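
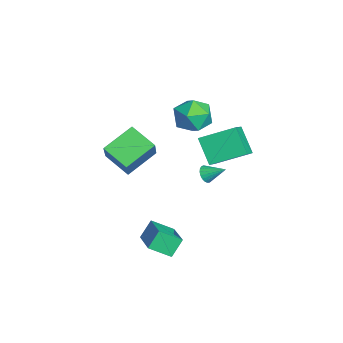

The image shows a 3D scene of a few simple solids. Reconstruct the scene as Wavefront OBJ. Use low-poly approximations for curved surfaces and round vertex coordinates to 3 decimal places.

v -4.162 1.186 -3.802
v -3.662 1.209 -4.185
v -3.658 2.274 -3.078
v -3.831 1.369 -4.306
v -4.057 1.496 -4.34
v -4.302 1.57 -4.281
v -4.522 1.578 -4.14
v -4.68 1.518 -3.939
v -4.748 1.401 -3.716
v -4.715 1.246 -3.506
v -4.587 1.082 -3.349
v -4.385 0.935 -3.269
v -4.144 0.832 -3.282
v -3.907 0.79 -3.384
v -3.714 0.817 -3.559
v -3.598 0.907 -3.776
v -3.58 1.046 -3.997
v -0.611 0.934 4.002
v -0.204 0.328 2.973
v -2.376 -0.088 3.907
v -1.969 -0.694 2.878
v -1.442 -0.931 3.999
v -0.351 -0.3 4.058
v -2.229 0.54 2.822
v -1.138 1.171 2.881
v -1.204 0.084 2.244
v -0.718 -0.825 2.971
v -1.862 1.065 3.909
v -1.376 0.156 4.636
v 2.016 -3.67 1.26
v 0.899 -4.81 2.025
v 1.029 -2.079 2.19
v -0.088 -3.219 2.954
v 3.228 -3.821 2.806
v 2.111 -4.961 3.57
v 2.241 -2.23 3.735
v 1.124 -3.37 4.5
v 1.005 0.178 3.239
v 1.126 2.203 4.089
v -0.272 0.633 2.334
v -0.151 2.659 3.184
v 2.151 0.681 1.876
v 2.272 2.707 2.726
v 0.874 1.137 0.971
v 0.995 3.162 1.821
v 1.813 -2.448 -2.842
v 3.812 -2.159 -2.105
v 1.908 -1.189 -3.595
v 3.907 -0.899 -2.858
v 2.273 -3.081 -3.842
v 4.272 -2.791 -3.105
v 2.368 -1.821 -4.595
v 4.367 -1.532 -3.858
f 2 1 4
f 2 4 3
f 4 1 5
f 4 5 3
f 5 1 6
f 5 6 3
f 6 1 7
f 6 7 3
f 7 1 8
f 7 8 3
f 8 1 9
f 8 9 3
f 9 1 10
f 9 10 3
f 10 1 11
f 10 11 3
f 11 1 12
f 11 12 3
f 12 1 13
f 12 13 3
f 13 1 14
f 13 14 3
f 14 1 15
f 14 15 3
f 15 1 16
f 15 16 3
f 16 1 17
f 16 17 3
f 17 1 2
f 17 2 3
f 18 29 23
f 18 23 19
f 18 19 25
f 18 25 28
f 18 28 29
f 19 23 27
f 23 29 22
f 29 28 20
f 28 25 24
f 25 19 26
f 21 27 22
f 21 22 20
f 21 20 24
f 21 24 26
f 21 26 27
f 22 27 23
f 20 22 29
f 24 20 28
f 26 24 25
f 27 26 19
f 31 33 30
f 34 31 30
f 30 33 32
f 32 34 30
f 31 37 33
f 35 31 34
f 35 37 31
f 33 37 32
f 36 34 32
f 32 37 36
f 36 35 34
f 37 35 36
f 39 41 38
f 42 39 38
f 38 41 40
f 40 42 38
f 39 45 41
f 43 39 42
f 43 45 39
f 41 45 40
f 44 42 40
f 40 45 44
f 44 43 42
f 45 43 44
f 47 49 46
f 50 47 46
f 46 49 48
f 48 50 46
f 47 53 49
f 51 47 50
f 51 53 47
f 49 53 48
f 52 50 48
f 48 53 52
f 52 51 50
f 53 51 52



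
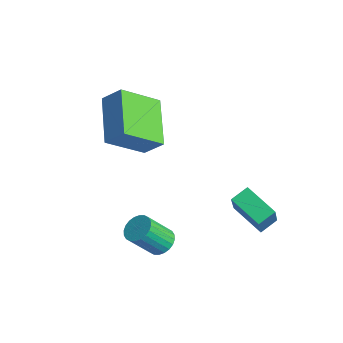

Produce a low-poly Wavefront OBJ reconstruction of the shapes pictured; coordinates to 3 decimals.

v -3.889 -0.152 2.748
v -4.045 -1.683 3.863
v -3.285 0.32 3.481
v -3.441 -1.211 4.595
v -2.139 -0.989 1.845
v -2.295 -2.52 2.959
v -1.535 -0.517 2.577
v -1.691 -2.048 3.692
v 0.683 -1.907 -0.681
v 1.13 -2.243 -0.9
v 1.003 -3.129 0.203
v 0.557 -2.793 0.421
v 1.248 -2.092 -0.765
v 1.121 -2.978 0.337
v 1.28 -1.913 -0.618
v 1.153 -2.799 0.485
v 1.221 -1.733 -0.48
v 1.095 -2.619 0.623
v 1.081 -1.58 -0.373
v 0.954 -2.466 0.73
v 0.879 -1.476 -0.313
v 0.753 -2.362 0.79
v 0.648 -1.438 -0.308
v 0.522 -2.324 0.794
v 0.423 -1.471 -0.361
v 0.296 -2.357 0.741
v 0.237 -1.571 -0.463
v 0.11 -2.457 0.64
v 0.119 -1.722 -0.597
v -0.008 -2.608 0.505
v 0.087 -1.901 -0.745
v -0.04 -2.787 0.358
v 0.145 -2.081 -0.883
v 0.019 -2.967 0.22
v 0.286 -2.234 -0.99
v 0.159 -3.12 0.113
v 0.487 -2.338 -1.05
v 0.361 -3.224 0.053
v 0.718 -2.376 -1.054
v 0.592 -3.262 0.048
v 0.944 -2.343 -1.001
v 0.817 -3.229 0.101
v -0.032 1.558 -0.886
v 0.693 0.981 0.443
v -0.084 2.279 -0.544
v 0.641 1.702 0.785
v 1.279 1.918 -1.445
v 2.004 1.341 -0.116
v 1.227 2.639 -1.103
v 1.952 2.062 0.226
f 2 4 1
f 5 2 1
f 1 4 3
f 3 5 1
f 2 8 4
f 6 2 5
f 6 8 2
f 4 8 3
f 7 5 3
f 3 8 7
f 7 6 5
f 8 6 7
f 10 9 13
f 10 13 11
f 11 13 14
f 11 14 12
f 13 9 15
f 13 15 14
f 14 15 16
f 14 16 12
f 15 9 17
f 15 17 16
f 16 17 18
f 16 18 12
f 17 9 19
f 17 19 18
f 18 19 20
f 18 20 12
f 19 9 21
f 19 21 20
f 20 21 22
f 20 22 12
f 21 9 23
f 21 23 22
f 22 23 24
f 22 24 12
f 23 9 25
f 23 25 24
f 24 25 26
f 24 26 12
f 25 9 27
f 25 27 26
f 26 27 28
f 26 28 12
f 27 9 29
f 27 29 28
f 28 29 30
f 28 30 12
f 29 9 31
f 29 31 30
f 30 31 32
f 30 32 12
f 31 9 33
f 31 33 32
f 32 33 34
f 32 34 12
f 33 9 35
f 33 35 34
f 34 35 36
f 34 36 12
f 35 9 37
f 35 37 36
f 36 37 38
f 36 38 12
f 37 9 39
f 37 39 38
f 38 39 40
f 38 40 12
f 39 9 41
f 39 41 40
f 40 41 42
f 40 42 12
f 41 9 10
f 41 10 42
f 42 10 11
f 42 11 12
f 44 46 43
f 47 44 43
f 43 46 45
f 45 47 43
f 44 50 46
f 48 44 47
f 48 50 44
f 46 50 45
f 49 47 45
f 45 50 49
f 49 48 47
f 50 48 49



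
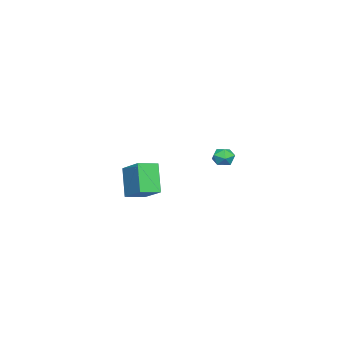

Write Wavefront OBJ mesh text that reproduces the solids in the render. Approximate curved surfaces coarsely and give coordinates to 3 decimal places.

v -3.832 1.653 -0.195
v -3.127 1.724 -0.393
v -3.533 0.776 0.553
v -2.828 0.847 0.355
v -3.155 1.378 0.746
v -3.34 1.92 0.283
v -3.32 0.58 -0.123
v -3.505 1.122 -0.586
v -2.81 1.061 -0.349
v -2.709 1.554 0.188
v -3.951 0.946 -0.028
v -3.85 1.439 0.509
v 3.126 -2.184 0.973
v 4.163 -0.924 1.844
v 2.292 -1.359 0.773
v 3.329 -0.099 1.644
v 3.991 -1.721 -0.724
v 5.028 -0.461 0.147
v 3.157 -0.896 -0.924
v 4.194 0.364 -0.053
f 1 12 6
f 1 6 2
f 1 2 8
f 1 8 11
f 1 11 12
f 2 6 10
f 6 12 5
f 12 11 3
f 11 8 7
f 8 2 9
f 4 10 5
f 4 5 3
f 4 3 7
f 4 7 9
f 4 9 10
f 5 10 6
f 3 5 12
f 7 3 11
f 9 7 8
f 10 9 2
f 14 16 13
f 17 14 13
f 13 16 15
f 15 17 13
f 14 20 16
f 18 14 17
f 18 20 14
f 16 20 15
f 19 17 15
f 15 20 19
f 19 18 17
f 20 18 19



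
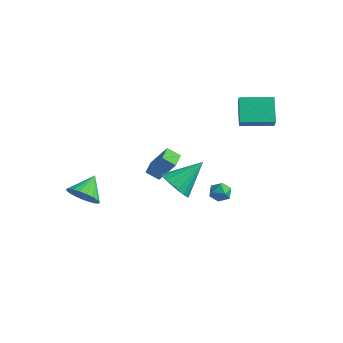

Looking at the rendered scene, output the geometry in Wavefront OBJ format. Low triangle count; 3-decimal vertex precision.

v -2.535 -3.437 -0.771
v -2.083 -3.029 -1.501
v -2.545 -2.203 -0.089
v -2.462 -2.978 -1.6
v -2.854 -3.006 -1.555
v -3.19 -3.108 -1.375
v -3.413 -3.268 -1.091
v -3.484 -3.456 -0.751
v -3.391 -3.642 -0.415
v -3.15 -3.791 -0.14
v -2.802 -3.88 0.025
v -2.408 -3.892 0.053
v -2.036 -3.825 -0.062
v -1.75 -3.691 -0.299
v -1.6 -3.513 -0.619
v -1.611 -3.322 -0.964
v -1.782 -3.151 -1.276
v -1.669 2.87 -4.233
v -2.399 2.689 -3.776
v -1.863 3.758 -4.191
v -2.592 3.577 -3.733
v -0.708 3.003 -2.647
v -1.437 2.822 -2.189
v -0.901 3.891 -2.604
v -1.631 3.71 -2.147
v 3.277 2.455 2.856
v 2.6 3.613 3.692
v 4.828 3.388 2.821
v 4.151 4.545 3.657
v 3.509 2.095 3.543
v 2.832 3.252 4.379
v 5.06 3.027 3.508
v 4.383 4.185 4.344
v 2.477 1.493 -2.1
v 2.745 1.738 -1.559
v 3.095 0.642 -2.021
v 3.363 0.887 -1.48
v 2.743 0.687 -1.474
v 2.361 1.213 -1.523
v 3.479 1.167 -2.057
v 3.097 1.693 -2.106
v 3.365 1.537 -1.532
v 2.909 1.24 -1.172
v 2.931 1.14 -2.408
v 2.475 0.843 -2.048
v 2.352 -2.64 1.684
v 3.131 -3.187 1.811
v 3.168 -1.22 2.816
v 3.228 -2.964 1.46
v 3.152 -2.676 1.154
v 2.917 -2.381 0.952
v 2.571 -2.137 0.896
v 2.181 -1.993 0.996
v 1.825 -1.977 1.232
v 1.574 -2.092 1.558
v 1.477 -2.316 1.909
v 1.553 -2.604 2.215
v 1.788 -2.899 2.416
v 2.134 -3.143 2.472
v 2.524 -3.287 2.373
v 2.88 -3.303 2.136
f 2 1 4
f 2 4 3
f 4 1 5
f 4 5 3
f 5 1 6
f 5 6 3
f 6 1 7
f 6 7 3
f 7 1 8
f 7 8 3
f 8 1 9
f 8 9 3
f 9 1 10
f 9 10 3
f 10 1 11
f 10 11 3
f 11 1 12
f 11 12 3
f 12 1 13
f 12 13 3
f 13 1 14
f 13 14 3
f 14 1 15
f 14 15 3
f 15 1 16
f 15 16 3
f 16 1 17
f 16 17 3
f 17 1 2
f 17 2 3
f 19 21 18
f 22 19 18
f 18 21 20
f 20 22 18
f 19 25 21
f 23 19 22
f 23 25 19
f 21 25 20
f 24 22 20
f 20 25 24
f 24 23 22
f 25 23 24
f 27 29 26
f 30 27 26
f 26 29 28
f 28 30 26
f 27 33 29
f 31 27 30
f 31 33 27
f 29 33 28
f 32 30 28
f 28 33 32
f 32 31 30
f 33 31 32
f 34 45 39
f 34 39 35
f 34 35 41
f 34 41 44
f 34 44 45
f 35 39 43
f 39 45 38
f 45 44 36
f 44 41 40
f 41 35 42
f 37 43 38
f 37 38 36
f 37 36 40
f 37 40 42
f 37 42 43
f 38 43 39
f 36 38 45
f 40 36 44
f 42 40 41
f 43 42 35
f 47 46 49
f 47 49 48
f 49 46 50
f 49 50 48
f 50 46 51
f 50 51 48
f 51 46 52
f 51 52 48
f 52 46 53
f 52 53 48
f 53 46 54
f 53 54 48
f 54 46 55
f 54 55 48
f 55 46 56
f 55 56 48
f 56 46 57
f 56 57 48
f 57 46 58
f 57 58 48
f 58 46 59
f 58 59 48
f 59 46 60
f 59 60 48
f 60 46 61
f 60 61 48
f 61 46 47
f 61 47 48



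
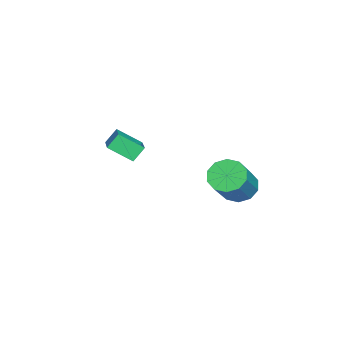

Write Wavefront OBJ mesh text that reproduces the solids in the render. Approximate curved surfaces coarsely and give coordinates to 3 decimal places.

v -1.186 3.808 -0.909
v -0.717 4.418 -1.316
v 0.815 4.241 0.182
v 0.346 3.632 0.589
v -1.036 4.664 -0.961
v 0.495 4.487 0.538
v -1.413 4.583 -0.586
v 0.118 4.406 0.913
v -1.703 4.207 -0.334
v -0.171 4.03 1.165
v -1.795 3.678 -0.302
v -0.264 3.501 1.197
v -1.655 3.199 -0.502
v -0.123 3.022 0.996
v -1.335 2.953 -0.858
v 0.196 2.776 0.641
v -0.958 3.034 -1.233
v 0.573 2.857 0.266
v -0.669 3.41 -1.485
v 0.863 3.233 0.014
v -0.576 3.939 -1.517
v 0.955 3.762 -0.018
v -2.931 -1.94 0.776
v -1.319 -1.395 1.422
v -3.016 -0.829 0.051
v -1.404 -0.284 0.697
v -2.536 -2.336 0.123
v -0.924 -1.791 0.769
v -2.621 -1.225 -0.602
v -1.009 -0.68 0.044
f 2 1 5
f 2 5 3
f 3 5 6
f 3 6 4
f 5 1 7
f 5 7 6
f 6 7 8
f 6 8 4
f 7 1 9
f 7 9 8
f 8 9 10
f 8 10 4
f 9 1 11
f 9 11 10
f 10 11 12
f 10 12 4
f 11 1 13
f 11 13 12
f 12 13 14
f 12 14 4
f 13 1 15
f 13 15 14
f 14 15 16
f 14 16 4
f 15 1 17
f 15 17 16
f 16 17 18
f 16 18 4
f 17 1 19
f 17 19 18
f 18 19 20
f 18 20 4
f 19 1 21
f 19 21 20
f 20 21 22
f 20 22 4
f 21 1 2
f 21 2 22
f 22 2 3
f 22 3 4
f 24 26 23
f 27 24 23
f 23 26 25
f 25 27 23
f 24 30 26
f 28 24 27
f 28 30 24
f 26 30 25
f 29 27 25
f 25 30 29
f 29 28 27
f 30 28 29



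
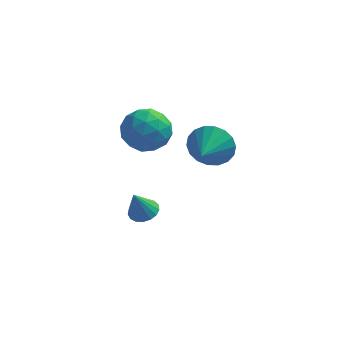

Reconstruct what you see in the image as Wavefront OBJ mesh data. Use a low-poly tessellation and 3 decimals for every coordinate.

v 2.336 -3.101 1.913
v 2.879 -2.891 2.798
v 2.184 -4.539 2.347
v 2.433 -2.805 2.926
v 1.968 -2.778 2.853
v 1.575 -2.815 2.594
v 1.334 -2.909 2.2
v 1.29 -3.04 1.749
v 1.454 -3.184 1.33
v 1.793 -3.311 1.027
v 2.239 -3.397 0.9
v 2.704 -3.424 0.973
v 3.096 -3.387 1.232
v 3.338 -3.293 1.626
v 3.381 -3.162 2.077
v 3.218 -3.018 2.495
v -0.433 0.497 0.879
v 0.174 -0.368 0.291
v -2.114 -0.432 0.509
v -1.507 -1.297 -0.079
v -1.397 -1.188 1.121
v -0.357 -0.614 1.349
v -1.583 -0.186 -0.549
v -0.543 0.388 -0.321
v -0.536 -0.79 -0.591
v -0.421 -1.41 0.441
v -1.519 0.61 0.359
v -1.404 -0.01 1.391
v 0.018 0.146 0.617
v -1.958 -0.946 0.183
v -1.893 -0.882 0.887
v -1.537 -1.391 0.542
v -0.294 0.001 1.239
v 0.063 -0.507 0.894
v -0.86 -0.989 1.382
v -2.003 -0.293 -0.094
v -1.646 -0.801 -0.439
v -0.403 0.591 0.258
v -0.047 0.082 -0.087
v -1.08 0.189 -0.582
v -0.042 -0.611 -0.246
v -1.031 -1.157 -0.464
v -1.075 -0.504 -0.74
v -0.464 -0.166 -0.606
v 0.025 -0.975 0.36
v -0.963 -1.521 0.143
v -0.898 -1.457 0.848
v -0.287 -1.119 0.982
v -0.393 -1.223 -0.158
v -0.977 0.721 0.657
v -1.965 0.175 0.44
v -1.653 0.319 -0.182
v -1.042 0.657 -0.048
v -0.909 0.357 1.264
v -1.898 -0.189 1.046
v -1.476 -0.634 1.406
v -0.865 -0.296 1.54
v -1.547 0.423 0.958
v -0.838 -1.747 -3.95
v -0.244 -1.424 -3.704
v -1.182 -2.153 -2.59
v -0.484 -1.177 -3.691
v -0.805 -1.06 -3.737
v -1.134 -1.101 -3.832
v -1.395 -1.29 -3.954
v -1.528 -1.584 -4.075
v -1.504 -1.915 -4.168
v -1.327 -2.208 -4.21
v -1.038 -2.395 -4.193
v -0.704 -2.434 -4.121
v -0.4 -2.316 -4.009
v -0.197 -2.067 -3.883
v -0.14 -1.745 -3.773
f 2 1 4
f 2 4 3
f 4 1 5
f 4 5 3
f 5 1 6
f 5 6 3
f 6 1 7
f 6 7 3
f 7 1 8
f 7 8 3
f 8 1 9
f 8 9 3
f 9 1 10
f 9 10 3
f 10 1 11
f 10 11 3
f 11 1 12
f 11 12 3
f 12 1 13
f 12 13 3
f 13 1 14
f 13 14 3
f 14 1 15
f 14 15 3
f 15 1 16
f 15 16 3
f 16 1 2
f 16 2 3
f 17 54 33
f 54 28 57
f 33 57 22
f 54 57 33
f 17 33 29
f 33 22 34
f 29 34 18
f 33 34 29
f 17 29 38
f 29 18 39
f 38 39 24
f 29 39 38
f 17 38 50
f 38 24 53
f 50 53 27
f 38 53 50
f 17 50 54
f 50 27 58
f 54 58 28
f 50 58 54
f 18 34 45
f 34 22 48
f 45 48 26
f 34 48 45
f 22 57 35
f 57 28 56
f 35 56 21
f 57 56 35
f 28 58 55
f 58 27 51
f 55 51 19
f 58 51 55
f 27 53 52
f 53 24 40
f 52 40 23
f 53 40 52
f 24 39 44
f 39 18 41
f 44 41 25
f 39 41 44
f 20 46 32
f 46 26 47
f 32 47 21
f 46 47 32
f 20 32 30
f 32 21 31
f 30 31 19
f 32 31 30
f 20 30 37
f 30 19 36
f 37 36 23
f 30 36 37
f 20 37 42
f 37 23 43
f 42 43 25
f 37 43 42
f 20 42 46
f 42 25 49
f 46 49 26
f 42 49 46
f 21 47 35
f 47 26 48
f 35 48 22
f 47 48 35
f 19 31 55
f 31 21 56
f 55 56 28
f 31 56 55
f 23 36 52
f 36 19 51
f 52 51 27
f 36 51 52
f 25 43 44
f 43 23 40
f 44 40 24
f 43 40 44
f 26 49 45
f 49 25 41
f 45 41 18
f 49 41 45
f 60 59 62
f 60 62 61
f 62 59 63
f 62 63 61
f 63 59 64
f 63 64 61
f 64 59 65
f 64 65 61
f 65 59 66
f 65 66 61
f 66 59 67
f 66 67 61
f 67 59 68
f 67 68 61
f 68 59 69
f 68 69 61
f 69 59 70
f 69 70 61
f 70 59 71
f 70 71 61
f 71 59 72
f 71 72 61
f 72 59 73
f 72 73 61
f 73 59 60
f 73 60 61



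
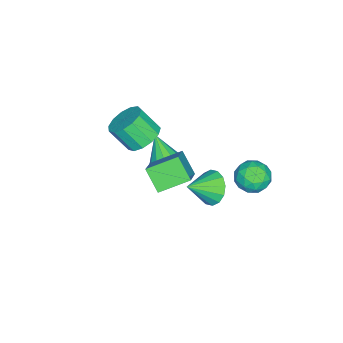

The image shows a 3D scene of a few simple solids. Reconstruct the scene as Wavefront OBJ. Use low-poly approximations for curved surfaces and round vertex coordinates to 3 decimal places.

v 3.254 -0.836 0.371
v 2.713 -1.72 1.371
v 2.367 0.491 1.064
v 1.826 -0.394 2.064
v 4.654 -0.466 1.456
v 4.113 -1.351 2.456
v 3.767 0.86 2.149
v 3.226 -0.024 3.149
v -1.459 2.876 -2.55
v -0.975 3.215 -1.705
v -1.085 1.305 -2.135
v -0.601 1.644 -1.29
v -1.626 1.719 -1.361
v -1.857 2.69 -1.618
v -0.203 1.83 -2.222
v -0.434 2.801 -2.479
v -0.198 2.568 -1.503
v -1.078 2.499 -0.971
v -0.982 2.021 -2.869
v -1.862 1.952 -2.337
v -1.25 3.183 -2.164
v -0.81 1.337 -1.676
v -1.413 1.381 -1.718
v -1.128 1.58 -1.221
v -1.769 2.875 -2.112
v -1.484 3.074 -1.616
v -1.866 2.194 -1.414
v -0.576 1.446 -2.224
v -0.291 1.645 -1.728
v -0.932 2.94 -2.619
v -0.647 3.139 -2.122
v -0.194 2.326 -2.426
v -0.509 3.002 -1.549
v -0.289 2.079 -1.305
v -0.055 2.189 -1.853
v -0.191 2.759 -2.004
v -1.026 2.962 -1.236
v -0.806 2.039 -0.992
v -1.408 2.083 -1.034
v -1.544 2.653 -1.184
v -0.569 2.582 -1.117
v -1.254 2.481 -2.848
v -1.034 1.558 -2.604
v -0.516 1.867 -2.656
v -0.652 2.437 -2.806
v -1.771 2.441 -2.535
v -1.551 1.518 -2.291
v -1.869 1.761 -1.836
v -2.005 2.331 -1.987
v -1.491 1.938 -2.723
v -0.776 -2.345 -2.568
v -0.065 -2.037 -1.936
v -1.564 -3.355 -1.192
v -0.484 -1.662 -1.9
v -0.995 -1.503 -2.076
v -1.437 -1.612 -2.408
v -1.668 -1.953 -2.792
v -1.617 -2.42 -3.104
v -1.299 -2.862 -3.246
v -0.814 -3.141 -3.173
v -0.318 -3.167 -2.908
v 0.033 -2.932 -2.535
v 0.127 -2.511 -2.172
v 0.905 0.806 -1.511
v 1.414 1.673 -1.245
v 1.995 -0.086 -0.689
v 1.055 1.596 -0.851
v 0.655 1.308 -0.635
v 0.323 0.885 -0.653
v 0.146 0.441 -0.901
v 0.173 0.094 -1.313
v 0.397 -0.061 -1.777
v 0.756 0.016 -2.17
v 1.156 0.304 -2.387
v 1.488 0.727 -2.369
v 1.665 1.171 -2.121
v 1.638 1.517 -1.709
v -0.076 -3.29 0.043
v 0.509 -2.593 0.567
v 0.6 -3.613 1.822
v 0.016 -4.31 1.297
v -0.055 -2.475 0.705
v 0.037 -3.496 1.959
v -0.625 -2.615 0.632
v -0.533 -3.636 1.886
v -1.021 -2.97 0.372
v -0.929 -3.991 1.626
v -1.116 -3.426 0.008
v -1.024 -4.447 1.262
v -0.882 -3.839 -0.346
v -0.79 -4.86 0.909
v -0.392 -4.077 -0.575
v -0.3 -5.098 0.679
v 0.199 -4.066 -0.609
v 0.291 -5.086 0.645
v 0.702 -3.807 -0.436
v 0.794 -4.828 0.819
v 0.958 -3.385 -0.11
v 1.05 -4.406 1.144
v 0.886 -2.932 0.263
v 0.978 -3.953 1.518
f 2 4 1
f 5 2 1
f 1 4 3
f 3 5 1
f 2 8 4
f 6 2 5
f 6 8 2
f 4 8 3
f 7 5 3
f 3 8 7
f 7 6 5
f 8 6 7
f 9 46 25
f 46 20 49
f 25 49 14
f 46 49 25
f 9 25 21
f 25 14 26
f 21 26 10
f 25 26 21
f 9 21 30
f 21 10 31
f 30 31 16
f 21 31 30
f 9 30 42
f 30 16 45
f 42 45 19
f 30 45 42
f 9 42 46
f 42 19 50
f 46 50 20
f 42 50 46
f 10 26 37
f 26 14 40
f 37 40 18
f 26 40 37
f 14 49 27
f 49 20 48
f 27 48 13
f 49 48 27
f 20 50 47
f 50 19 43
f 47 43 11
f 50 43 47
f 19 45 44
f 45 16 32
f 44 32 15
f 45 32 44
f 16 31 36
f 31 10 33
f 36 33 17
f 31 33 36
f 12 38 24
f 38 18 39
f 24 39 13
f 38 39 24
f 12 24 22
f 24 13 23
f 22 23 11
f 24 23 22
f 12 22 29
f 22 11 28
f 29 28 15
f 22 28 29
f 12 29 34
f 29 15 35
f 34 35 17
f 29 35 34
f 12 34 38
f 34 17 41
f 38 41 18
f 34 41 38
f 13 39 27
f 39 18 40
f 27 40 14
f 39 40 27
f 11 23 47
f 23 13 48
f 47 48 20
f 23 48 47
f 15 28 44
f 28 11 43
f 44 43 19
f 28 43 44
f 17 35 36
f 35 15 32
f 36 32 16
f 35 32 36
f 18 41 37
f 41 17 33
f 37 33 10
f 41 33 37
f 52 51 54
f 52 54 53
f 54 51 55
f 54 55 53
f 55 51 56
f 55 56 53
f 56 51 57
f 56 57 53
f 57 51 58
f 57 58 53
f 58 51 59
f 58 59 53
f 59 51 60
f 59 60 53
f 60 51 61
f 60 61 53
f 61 51 62
f 61 62 53
f 62 51 63
f 62 63 53
f 63 51 52
f 63 52 53
f 65 64 67
f 65 67 66
f 67 64 68
f 67 68 66
f 68 64 69
f 68 69 66
f 69 64 70
f 69 70 66
f 70 64 71
f 70 71 66
f 71 64 72
f 71 72 66
f 72 64 73
f 72 73 66
f 73 64 74
f 73 74 66
f 74 64 75
f 74 75 66
f 75 64 76
f 75 76 66
f 76 64 77
f 76 77 66
f 77 64 65
f 77 65 66
f 79 78 82
f 79 82 80
f 80 82 83
f 80 83 81
f 82 78 84
f 82 84 83
f 83 84 85
f 83 85 81
f 84 78 86
f 84 86 85
f 85 86 87
f 85 87 81
f 86 78 88
f 86 88 87
f 87 88 89
f 87 89 81
f 88 78 90
f 88 90 89
f 89 90 91
f 89 91 81
f 90 78 92
f 90 92 91
f 91 92 93
f 91 93 81
f 92 78 94
f 92 94 93
f 93 94 95
f 93 95 81
f 94 78 96
f 94 96 95
f 95 96 97
f 95 97 81
f 96 78 98
f 96 98 97
f 97 98 99
f 97 99 81
f 98 78 100
f 98 100 99
f 99 100 101
f 99 101 81
f 100 78 79
f 100 79 101
f 101 79 80
f 101 80 81



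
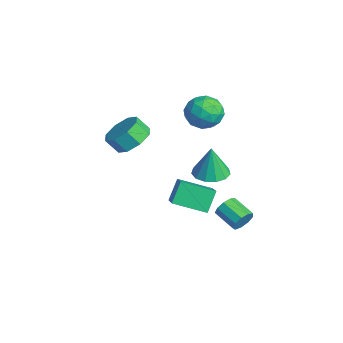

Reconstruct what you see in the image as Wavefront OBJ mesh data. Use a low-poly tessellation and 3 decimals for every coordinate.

v 4.112 1.751 -3.676
v 4.458 1.527 -3.098
v 3.274 0.965 -2.606
v 2.928 1.189 -3.184
v 4.279 1.972 -3.022
v 3.095 1.41 -2.53
v 4.021 2.313 -3.252
v 2.837 1.752 -2.76
v 3.806 2.392 -3.681
v 2.622 1.83 -3.189
v 3.734 2.17 -4.107
v 2.55 1.608 -3.615
v 3.839 1.752 -4.331
v 2.655 1.191 -3.839
v 4.072 1.334 -4.249
v 2.887 0.772 -3.757
v 4.323 1.111 -3.899
v 3.139 0.549 -3.407
v 4.476 1.187 -3.444
v 3.292 0.625 -2.952
v 0.18 1.347 -2.46
v 1.02 0.735 -2.49
v 0.24 1.333 -0.52
v 1.218 1.286 -2.492
v 1.086 1.857 -2.483
v 0.667 2.266 -2.468
v 0.093 2.383 -2.449
v -0.453 2.172 -2.434
v -0.798 1.698 -2.427
v -0.832 1.113 -2.43
v -0.545 0.602 -2.443
v -0.028 0.328 -2.461
v 0.556 0.378 -2.478
v 2.981 -1.895 -1.979
v 2.437 -1.251 -0.861
v 3.694 -0.26 -2.573
v 3.15 0.384 -1.455
v 4.61 -2.244 -0.985
v 4.066 -1.6 0.133
v 5.323 -0.609 -1.579
v 4.779 0.035 -0.461
v 0.767 1.402 3.266
v 1.443 1.052 4.079
v 1.277 0.008 2.241
v 1.953 -0.342 3.054
v 0.848 -0.398 3.186
v 0.533 0.464 3.82
v 2.187 0.596 2.5
v 1.872 1.458 3.134
v 2.321 0.554 3.606
v 1.493 -0.061 4.03
v 1.227 1.121 2.29
v 0.399 0.506 2.714
v 1.06 1.349 3.762
v 1.66 -0.289 2.558
v 1.01 -0.322 2.635
v 1.408 -0.528 3.113
v 0.525 1.004 3.61
v 0.923 0.798 4.088
v 0.573 -0.054 3.563
v 1.797 0.262 2.232
v 2.195 0.056 2.71
v 1.312 1.588 3.207
v 1.71 1.382 3.685
v 2.147 1.114 2.757
v 1.974 0.85 3.962
v 2.274 0.031 3.36
v 2.411 0.583 3.035
v 2.226 1.089 3.407
v 1.487 0.489 4.212
v 1.787 -0.33 3.609
v 1.137 -0.363 3.687
v 0.952 0.144 4.059
v 2.003 0.197 3.934
v 0.933 1.39 2.711
v 1.233 0.571 2.108
v 1.768 0.916 2.261
v 1.583 1.423 2.633
v 0.446 1.029 2.96
v 0.746 0.21 2.358
v 0.494 -0.029 2.913
v 0.309 0.477 3.285
v 0.717 0.863 2.386
v 2.109 -3.423 2.324
v 3.119 -3.406 2.707
v 2.82 -4 3.52
v 1.811 -4.017 3.136
v 2.66 -2.781 2.996
v 2.362 -3.376 3.808
v 1.879 -2.533 2.891
v 1.58 -3.127 3.703
v 1.232 -2.806 2.453
v 0.934 -3.4 3.266
v 1.1 -3.44 1.94
v 0.801 -4.034 2.753
v 1.558 -4.064 1.652
v 1.26 -4.659 2.464
v 2.34 -4.313 1.757
v 2.041 -4.907 2.569
v 2.986 -4.04 2.194
v 2.688 -4.634 3.007
f 2 1 5
f 2 5 3
f 3 5 6
f 3 6 4
f 5 1 7
f 5 7 6
f 6 7 8
f 6 8 4
f 7 1 9
f 7 9 8
f 8 9 10
f 8 10 4
f 9 1 11
f 9 11 10
f 10 11 12
f 10 12 4
f 11 1 13
f 11 13 12
f 12 13 14
f 12 14 4
f 13 1 15
f 13 15 14
f 14 15 16
f 14 16 4
f 15 1 17
f 15 17 16
f 16 17 18
f 16 18 4
f 17 1 19
f 17 19 18
f 18 19 20
f 18 20 4
f 19 1 2
f 19 2 20
f 20 2 3
f 20 3 4
f 22 21 24
f 22 24 23
f 24 21 25
f 24 25 23
f 25 21 26
f 25 26 23
f 26 21 27
f 26 27 23
f 27 21 28
f 27 28 23
f 28 21 29
f 28 29 23
f 29 21 30
f 29 30 23
f 30 21 31
f 30 31 23
f 31 21 32
f 31 32 23
f 32 21 33
f 32 33 23
f 33 21 22
f 33 22 23
f 35 37 34
f 38 35 34
f 34 37 36
f 36 38 34
f 35 41 37
f 39 35 38
f 39 41 35
f 37 41 36
f 40 38 36
f 36 41 40
f 40 39 38
f 41 39 40
f 42 79 58
f 79 53 82
f 58 82 47
f 79 82 58
f 42 58 54
f 58 47 59
f 54 59 43
f 58 59 54
f 42 54 63
f 54 43 64
f 63 64 49
f 54 64 63
f 42 63 75
f 63 49 78
f 75 78 52
f 63 78 75
f 42 75 79
f 75 52 83
f 79 83 53
f 75 83 79
f 43 59 70
f 59 47 73
f 70 73 51
f 59 73 70
f 47 82 60
f 82 53 81
f 60 81 46
f 82 81 60
f 53 83 80
f 83 52 76
f 80 76 44
f 83 76 80
f 52 78 77
f 78 49 65
f 77 65 48
f 78 65 77
f 49 64 69
f 64 43 66
f 69 66 50
f 64 66 69
f 45 71 57
f 71 51 72
f 57 72 46
f 71 72 57
f 45 57 55
f 57 46 56
f 55 56 44
f 57 56 55
f 45 55 62
f 55 44 61
f 62 61 48
f 55 61 62
f 45 62 67
f 62 48 68
f 67 68 50
f 62 68 67
f 45 67 71
f 67 50 74
f 71 74 51
f 67 74 71
f 46 72 60
f 72 51 73
f 60 73 47
f 72 73 60
f 44 56 80
f 56 46 81
f 80 81 53
f 56 81 80
f 48 61 77
f 61 44 76
f 77 76 52
f 61 76 77
f 50 68 69
f 68 48 65
f 69 65 49
f 68 65 69
f 51 74 70
f 74 50 66
f 70 66 43
f 74 66 70
f 85 84 88
f 85 88 86
f 86 88 89
f 86 89 87
f 88 84 90
f 88 90 89
f 89 90 91
f 89 91 87
f 90 84 92
f 90 92 91
f 91 92 93
f 91 93 87
f 92 84 94
f 92 94 93
f 93 94 95
f 93 95 87
f 94 84 96
f 94 96 95
f 95 96 97
f 95 97 87
f 96 84 98
f 96 98 97
f 97 98 99
f 97 99 87
f 98 84 100
f 98 100 99
f 99 100 101
f 99 101 87
f 100 84 85
f 100 85 101
f 101 85 86
f 101 86 87



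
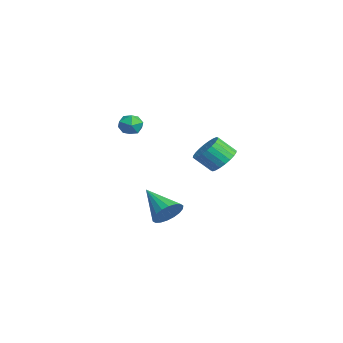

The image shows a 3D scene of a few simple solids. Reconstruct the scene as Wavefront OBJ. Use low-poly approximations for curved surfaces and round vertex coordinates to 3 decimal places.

v 2.397 -2.94 -1.57
v 2.815 -2.638 -0.761
v 0.743 -3.76 -0.41
v 2.572 -2.305 -0.872
v 2.293 -2.097 -1.122
v 2.036 -2.057 -1.461
v 1.85 -2.192 -1.821
v 1.772 -2.475 -2.131
v 1.818 -2.85 -2.331
v 1.978 -3.243 -2.38
v 2.222 -3.576 -2.268
v 2.5 -3.783 -2.019
v 2.757 -3.823 -1.68
v 2.943 -3.688 -1.32
v 3.021 -3.406 -1.009
v 2.975 -3.031 -0.81
v 3.564 -0.242 2.45
v 3.932 0.31 3.116
v 3.644 -0.606 4.036
v 3.276 -1.158 3.37
v 3.583 0.421 3.116
v 3.294 -0.495 4.036
v 3.23 0.431 3.016
v 2.942 -0.486 3.935
v 2.928 0.338 2.829
v 2.64 -0.578 3.748
v 2.724 0.157 2.584
v 2.435 -0.759 3.504
v 2.647 -0.085 2.319
v 2.358 -1.001 3.239
v 2.71 -0.35 2.074
v 2.421 -1.267 2.994
v 2.903 -0.599 1.886
v 2.614 -1.516 2.806
v 3.196 -0.794 1.784
v 2.908 -1.71 2.704
v 3.546 -0.905 1.784
v 3.257 -1.821 2.704
v 3.898 -0.914 1.885
v 3.61 -1.831 2.804
v 4.2 -0.822 2.072
v 3.912 -1.738 2.991
v 4.405 -0.641 2.316
v 4.116 -1.557 3.236
v 4.482 -0.399 2.581
v 4.193 -1.315 3.501
v 4.419 -0.133 2.826
v 4.13 -1.05 3.746
v 4.226 0.116 3.014
v 3.937 -0.801 3.934
v -4.148 -3.148 3.244
v -3.358 -3.032 3.055
v -4.142 -4.288 2.565
v -3.352 -4.172 2.376
v -3.568 -4.338 3.149
v -3.572 -3.634 3.569
v -3.928 -3.686 2.051
v -3.932 -2.982 2.471
v -3.223 -3.364 2.317
v -3 -3.767 2.996
v -4.5 -3.553 2.624
v -4.277 -3.956 3.303
f 2 1 4
f 2 4 3
f 4 1 5
f 4 5 3
f 5 1 6
f 5 6 3
f 6 1 7
f 6 7 3
f 7 1 8
f 7 8 3
f 8 1 9
f 8 9 3
f 9 1 10
f 9 10 3
f 10 1 11
f 10 11 3
f 11 1 12
f 11 12 3
f 12 1 13
f 12 13 3
f 13 1 14
f 13 14 3
f 14 1 15
f 14 15 3
f 15 1 16
f 15 16 3
f 16 1 2
f 16 2 3
f 18 17 21
f 18 21 19
f 19 21 22
f 19 22 20
f 21 17 23
f 21 23 22
f 22 23 24
f 22 24 20
f 23 17 25
f 23 25 24
f 24 25 26
f 24 26 20
f 25 17 27
f 25 27 26
f 26 27 28
f 26 28 20
f 27 17 29
f 27 29 28
f 28 29 30
f 28 30 20
f 29 17 31
f 29 31 30
f 30 31 32
f 30 32 20
f 31 17 33
f 31 33 32
f 32 33 34
f 32 34 20
f 33 17 35
f 33 35 34
f 34 35 36
f 34 36 20
f 35 17 37
f 35 37 36
f 36 37 38
f 36 38 20
f 37 17 39
f 37 39 38
f 38 39 40
f 38 40 20
f 39 17 41
f 39 41 40
f 40 41 42
f 40 42 20
f 41 17 43
f 41 43 42
f 42 43 44
f 42 44 20
f 43 17 45
f 43 45 44
f 44 45 46
f 44 46 20
f 45 17 47
f 45 47 46
f 46 47 48
f 46 48 20
f 47 17 49
f 47 49 48
f 48 49 50
f 48 50 20
f 49 17 18
f 49 18 50
f 50 18 19
f 50 19 20
f 51 62 56
f 51 56 52
f 51 52 58
f 51 58 61
f 51 61 62
f 52 56 60
f 56 62 55
f 62 61 53
f 61 58 57
f 58 52 59
f 54 60 55
f 54 55 53
f 54 53 57
f 54 57 59
f 54 59 60
f 55 60 56
f 53 55 62
f 57 53 61
f 59 57 58
f 60 59 52



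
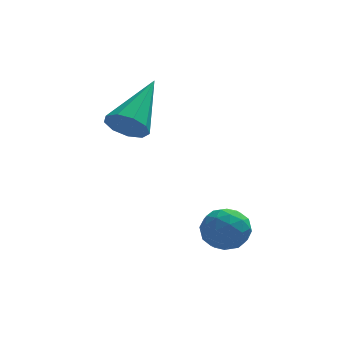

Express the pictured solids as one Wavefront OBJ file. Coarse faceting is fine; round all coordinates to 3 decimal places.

v -1.835 -0.268 3.401
v -1.198 -0.486 3.174
v -0.925 1.288 4.459
v -1.385 -0.164 2.862
v -1.782 0.109 2.801
v -2.204 0.206 3.022
v -2.453 0.081 3.419
v -2.413 -0.207 3.808
v -2.103 -0.523 4.007
v -1.667 -0.72 3.921
v -1.31 -0.705 3.593
v 0.731 -1.956 0.3
v 1.185 -2.255 0.842
v 0.275 -3.085 0.058
v 0.729 -3.384 0.6
v 0.143 -2.929 0.799
v 0.426 -2.231 0.948
v 1.034 -3.109 -0.048
v 1.317 -2.411 0.101
v 1.373 -2.968 0.626
v 0.822 -2.857 1.15
v 0.638 -2.483 -0.25
v 0.087 -2.372 0.274
v 0.998 -2.006 0.592
v 0.462 -3.334 0.308
v 0.117 -3.066 0.425
v 0.384 -3.242 0.743
v 0.552 -1.992 0.655
v 0.819 -2.168 0.973
v 0.206 -2.565 0.948
v 0.641 -3.172 -0.073
v 0.908 -3.348 0.245
v 1.076 -2.098 0.157
v 1.343 -2.274 0.475
v 1.254 -2.775 -0.048
v 1.376 -2.601 0.784
v 1.107 -3.265 0.642
v 1.287 -3.103 0.261
v 1.453 -2.693 0.349
v 1.052 -2.536 1.091
v 0.783 -3.2 0.949
v 0.439 -2.932 1.066
v 0.605 -2.522 1.154
v 1.162 -2.955 0.965
v 0.677 -2.14 -0.049
v 0.408 -2.804 -0.191
v 0.855 -2.818 -0.254
v 1.021 -2.408 -0.166
v 0.353 -2.075 0.258
v 0.084 -2.739 0.116
v 0.007 -2.647 0.551
v 0.173 -2.237 0.639
v 0.298 -2.385 -0.065
f 2 1 4
f 2 4 3
f 4 1 5
f 4 5 3
f 5 1 6
f 5 6 3
f 6 1 7
f 6 7 3
f 7 1 8
f 7 8 3
f 8 1 9
f 8 9 3
f 9 1 10
f 9 10 3
f 10 1 11
f 10 11 3
f 11 1 2
f 11 2 3
f 12 49 28
f 49 23 52
f 28 52 17
f 49 52 28
f 12 28 24
f 28 17 29
f 24 29 13
f 28 29 24
f 12 24 33
f 24 13 34
f 33 34 19
f 24 34 33
f 12 33 45
f 33 19 48
f 45 48 22
f 33 48 45
f 12 45 49
f 45 22 53
f 49 53 23
f 45 53 49
f 13 29 40
f 29 17 43
f 40 43 21
f 29 43 40
f 17 52 30
f 52 23 51
f 30 51 16
f 52 51 30
f 23 53 50
f 53 22 46
f 50 46 14
f 53 46 50
f 22 48 47
f 48 19 35
f 47 35 18
f 48 35 47
f 19 34 39
f 34 13 36
f 39 36 20
f 34 36 39
f 15 41 27
f 41 21 42
f 27 42 16
f 41 42 27
f 15 27 25
f 27 16 26
f 25 26 14
f 27 26 25
f 15 25 32
f 25 14 31
f 32 31 18
f 25 31 32
f 15 32 37
f 32 18 38
f 37 38 20
f 32 38 37
f 15 37 41
f 37 20 44
f 41 44 21
f 37 44 41
f 16 42 30
f 42 21 43
f 30 43 17
f 42 43 30
f 14 26 50
f 26 16 51
f 50 51 23
f 26 51 50
f 18 31 47
f 31 14 46
f 47 46 22
f 31 46 47
f 20 38 39
f 38 18 35
f 39 35 19
f 38 35 39
f 21 44 40
f 44 20 36
f 40 36 13
f 44 36 40



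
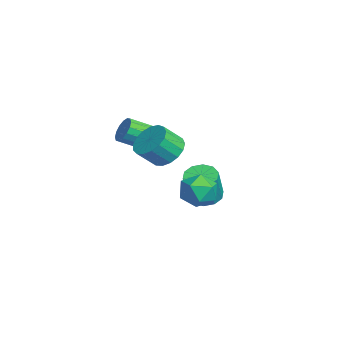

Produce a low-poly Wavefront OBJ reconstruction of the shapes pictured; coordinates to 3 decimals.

v 2.666 0.214 2.234
v 3.64 0.546 2.262
v 3.929 -0.382 3.213
v 2.954 -0.714 3.186
v 3.412 0.822 2.601
v 3.701 -0.106 3.552
v 3.013 0.959 2.856
v 3.302 0.03 3.807
v 2.534 0.925 2.968
v 2.823 -0.003 3.919
v 2.085 0.728 2.913
v 2.374 -0.2 3.864
v 1.77 0.414 2.702
v 2.058 -0.514 3.653
v 1.659 0.054 2.384
v 1.948 -0.874 3.335
v 1.779 -0.27 2.031
v 2.068 -1.198 2.982
v 2.102 -0.482 1.726
v 2.391 -1.411 2.677
v 2.555 -0.535 1.537
v 2.843 -1.464 2.488
v 3.032 -0.417 1.507
v 3.321 -1.345 2.459
v 3.426 -0.154 1.645
v 3.715 -1.082 2.596
v 3.645 0.194 1.917
v 3.934 -0.734 2.868
v -1.725 2.294 -1.82
v -1.016 3.168 -1.812
v -0.384 1.212 -2.408
v 0.325 2.086 -2.4
v -0.061 1.665 -1.43
v -0.89 2.334 -1.067
v -0.51 2.046 -3.153
v -1.339 2.715 -2.79
v -0.265 3.014 -2.636
v 0.012 2.779 -1.571
v -1.412 1.601 -2.649
v -1.135 1.366 -1.584
v -0.693 0.08 1.516
v -0.07 0.34 1.905
v 0.057 -1.301 2.794
v -0.567 -1.56 2.404
v -0.386 0.44 2.135
v -0.259 -1.2 3.024
v -0.784 0.444 2.2
v -0.657 -1.197 3.088
v -1.159 0.35 2.08
v -1.032 -1.29 2.969
v -1.408 0.184 1.81
v -1.281 -1.456 2.699
v -1.466 -0.009 1.461
v -1.339 -1.65 2.35
v -1.317 -0.179 1.126
v -1.19 -1.82 2.015
v -1.001 -0.28 0.896
v -0.874 -1.92 1.785
v -0.603 -0.283 0.832
v -0.476 -1.924 1.72
v -0.228 -0.19 0.951
v -0.101 -1.83 1.84
v 0.021 -0.024 1.221
v 0.148 -1.664 2.11
v 0.079 0.17 1.57
v 0.206 -1.471 2.459
v -3.459 2.988 -3.782
v -2.934 3.753 -3.852
v -2.116 3.356 -2.048
v -2.641 2.592 -1.978
v -3.427 3.899 -3.596
v -2.61 3.502 -1.792
v -3.933 3.697 -3.411
v -3.115 3.301 -1.607
v -4.257 3.225 -3.368
v -3.44 2.828 -1.564
v -4.277 2.662 -3.483
v -3.459 2.265 -1.679
v -3.984 2.224 -3.712
v -3.166 1.827 -1.908
v -3.49 2.078 -3.968
v -2.673 1.681 -2.164
v -2.985 2.279 -4.153
v -2.167 1.883 -2.349
v -2.66 2.752 -4.196
v -1.843 2.355 -2.392
v -2.641 3.315 -4.081
v -1.823 2.918 -2.277
f 2 1 5
f 2 5 3
f 3 5 6
f 3 6 4
f 5 1 7
f 5 7 6
f 6 7 8
f 6 8 4
f 7 1 9
f 7 9 8
f 8 9 10
f 8 10 4
f 9 1 11
f 9 11 10
f 10 11 12
f 10 12 4
f 11 1 13
f 11 13 12
f 12 13 14
f 12 14 4
f 13 1 15
f 13 15 14
f 14 15 16
f 14 16 4
f 15 1 17
f 15 17 16
f 16 17 18
f 16 18 4
f 17 1 19
f 17 19 18
f 18 19 20
f 18 20 4
f 19 1 21
f 19 21 20
f 20 21 22
f 20 22 4
f 21 1 23
f 21 23 22
f 22 23 24
f 22 24 4
f 23 1 25
f 23 25 24
f 24 25 26
f 24 26 4
f 25 1 27
f 25 27 26
f 26 27 28
f 26 28 4
f 27 1 2
f 27 2 28
f 28 2 3
f 28 3 4
f 29 40 34
f 29 34 30
f 29 30 36
f 29 36 39
f 29 39 40
f 30 34 38
f 34 40 33
f 40 39 31
f 39 36 35
f 36 30 37
f 32 38 33
f 32 33 31
f 32 31 35
f 32 35 37
f 32 37 38
f 33 38 34
f 31 33 40
f 35 31 39
f 37 35 36
f 38 37 30
f 42 41 45
f 42 45 43
f 43 45 46
f 43 46 44
f 45 41 47
f 45 47 46
f 46 47 48
f 46 48 44
f 47 41 49
f 47 49 48
f 48 49 50
f 48 50 44
f 49 41 51
f 49 51 50
f 50 51 52
f 50 52 44
f 51 41 53
f 51 53 52
f 52 53 54
f 52 54 44
f 53 41 55
f 53 55 54
f 54 55 56
f 54 56 44
f 55 41 57
f 55 57 56
f 56 57 58
f 56 58 44
f 57 41 59
f 57 59 58
f 58 59 60
f 58 60 44
f 59 41 61
f 59 61 60
f 60 61 62
f 60 62 44
f 61 41 63
f 61 63 62
f 62 63 64
f 62 64 44
f 63 41 65
f 63 65 64
f 64 65 66
f 64 66 44
f 65 41 42
f 65 42 66
f 66 42 43
f 66 43 44
f 68 67 71
f 68 71 69
f 69 71 72
f 69 72 70
f 71 67 73
f 71 73 72
f 72 73 74
f 72 74 70
f 73 67 75
f 73 75 74
f 74 75 76
f 74 76 70
f 75 67 77
f 75 77 76
f 76 77 78
f 76 78 70
f 77 67 79
f 77 79 78
f 78 79 80
f 78 80 70
f 79 67 81
f 79 81 80
f 80 81 82
f 80 82 70
f 81 67 83
f 81 83 82
f 82 83 84
f 82 84 70
f 83 67 85
f 83 85 84
f 84 85 86
f 84 86 70
f 85 67 87
f 85 87 86
f 86 87 88
f 86 88 70
f 87 67 68
f 87 68 88
f 88 68 69
f 88 69 70



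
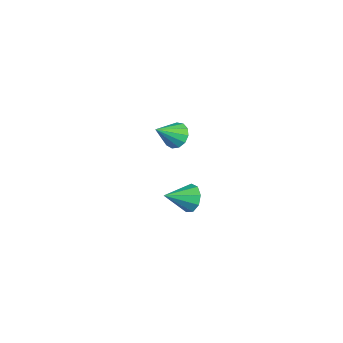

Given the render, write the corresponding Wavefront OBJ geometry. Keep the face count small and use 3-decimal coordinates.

v -2.102 -2.399 2.241
v -1.64 -2.097 2.501
v -1.958 -3.321 3.059
v -1.925 -1.997 2.665
v -2.266 -2.024 2.693
v -2.555 -2.17 2.579
v -2.7 -2.39 2.357
v -2.655 -2.612 2.099
v -2.434 -2.766 1.886
v -2.108 -2.804 1.785
v -1.779 -2.714 1.83
v -1.553 -2.523 2.005
v -1.501 -2.293 2.256
v -3.001 -1.371 -2.906
v -2.745 -1.673 -3.471
v -3.019 -2.529 -2.294
v -2.393 -1.531 -3.19
v -2.326 -1.313 -2.777
v -2.574 -1.123 -2.424
v -3.023 -1.048 -2.296
v -3.461 -1.125 -2.454
v -3.684 -1.317 -2.823
v -3.587 -1.534 -3.231
v -3.217 -1.675 -3.487
f 2 1 4
f 2 4 3
f 4 1 5
f 4 5 3
f 5 1 6
f 5 6 3
f 6 1 7
f 6 7 3
f 7 1 8
f 7 8 3
f 8 1 9
f 8 9 3
f 9 1 10
f 9 10 3
f 10 1 11
f 10 11 3
f 11 1 12
f 11 12 3
f 12 1 13
f 12 13 3
f 13 1 2
f 13 2 3
f 15 14 17
f 15 17 16
f 17 14 18
f 17 18 16
f 18 14 19
f 18 19 16
f 19 14 20
f 19 20 16
f 20 14 21
f 20 21 16
f 21 14 22
f 21 22 16
f 22 14 23
f 22 23 16
f 23 14 24
f 23 24 16
f 24 14 15
f 24 15 16



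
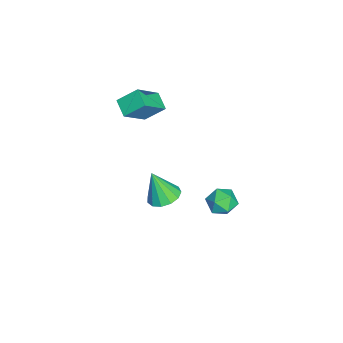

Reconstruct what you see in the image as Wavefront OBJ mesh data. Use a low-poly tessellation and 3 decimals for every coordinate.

v -2.276 2.783 -3.076
v -1.441 2.247 -2.956
v -3.159 1.433 -2.964
v -2.324 0.897 -2.844
v -2.624 1.523 -2.125
v -2.078 2.357 -2.194
v -2.522 1.323 -3.726
v -1.976 2.157 -3.795
v -1.593 1.345 -3.357
v -1.657 1.468 -2.368
v -2.943 2.212 -3.552
v -3.007 2.335 -2.563
v -3.775 -4.131 4.445
v -3.926 -2.981 5.38
v -5.006 -3.119 3.001
v -5.157 -1.969 3.936
v -2.823 -3.631 3.984
v -2.974 -2.481 4.919
v -4.054 -2.619 2.54
v -4.205 -1.469 3.475
v 0.867 -1.098 0.816
v 1.842 -1.156 0.886
v 0.693 -1.782 2.644
v 1.704 -0.651 1.062
v 1.299 -0.288 1.16
v 0.757 -0.182 1.148
v 0.25 -0.367 1.031
v -0.061 -0.783 0.846
v -0.078 -1.299 0.651
v 0.205 -1.752 0.508
v 0.698 -1.996 0.463
v 1.245 -1.955 0.53
v 1.671 -1.642 0.688
f 1 12 6
f 1 6 2
f 1 2 8
f 1 8 11
f 1 11 12
f 2 6 10
f 6 12 5
f 12 11 3
f 11 8 7
f 8 2 9
f 4 10 5
f 4 5 3
f 4 3 7
f 4 7 9
f 4 9 10
f 5 10 6
f 3 5 12
f 7 3 11
f 9 7 8
f 10 9 2
f 14 16 13
f 17 14 13
f 13 16 15
f 15 17 13
f 14 20 16
f 18 14 17
f 18 20 14
f 16 20 15
f 19 17 15
f 15 20 19
f 19 18 17
f 20 18 19
f 22 21 24
f 22 24 23
f 24 21 25
f 24 25 23
f 25 21 26
f 25 26 23
f 26 21 27
f 26 27 23
f 27 21 28
f 27 28 23
f 28 21 29
f 28 29 23
f 29 21 30
f 29 30 23
f 30 21 31
f 30 31 23
f 31 21 32
f 31 32 23
f 32 21 33
f 32 33 23
f 33 21 22
f 33 22 23



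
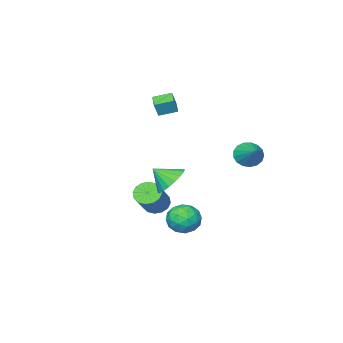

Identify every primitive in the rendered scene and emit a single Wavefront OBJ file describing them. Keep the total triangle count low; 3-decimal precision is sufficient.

v 1.433 0.82 -2.913
v 2.043 0.796 -3.46
v 3.317 1.556 -2.074
v 2.707 1.58 -1.527
v 1.867 1.179 -3.509
v 3.141 1.939 -2.123
v 1.575 1.466 -3.398
v 2.848 2.226 -2.011
v 1.245 1.58 -3.156
v 2.518 2.34 -1.77
v 0.965 1.49 -2.85
v 2.238 2.25 -1.464
v 0.811 1.221 -2.561
v 2.084 1.981 -1.175
v 0.823 0.844 -2.366
v 2.097 1.604 -0.98
v 0.999 0.461 -2.317
v 2.273 1.221 -0.931
v 1.292 0.174 -2.429
v 2.565 0.934 -1.042
v 1.622 0.06 -2.67
v 2.895 0.82 -1.284
v 1.902 0.15 -2.976
v 3.175 0.91 -1.59
v 2.056 0.419 -3.265
v 3.329 1.179 -1.879
v -4.171 2.236 -0.327
v -3.358 1.853 -0.385
v -3.429 3.664 0.627
v -3.381 2.1 -0.737
v -3.584 2.379 -0.995
v -3.922 2.624 -1.1
v -4.317 2.781 -1.028
v -4.678 2.813 -0.796
v -4.923 2.713 -0.456
v -4.996 2.504 -0.087
v -4.879 2.233 0.228
v -4.601 1.963 0.415
v -4.223 1.756 0.432
v -3.834 1.659 0.275
v -3.522 1.694 -0.019
v 3.2 4.143 0.376
v 4.127 4.587 0.078
v 3.84 3.377 1.224
v 3.986 4.867 0.437
v 3.689 5.003 0.784
v 3.296 4.969 1.05
v 2.883 4.771 1.182
v 2.534 4.449 1.155
v 2.316 4.066 0.974
v 2.273 3.699 0.674
v 2.414 3.419 0.315
v 2.711 3.283 -0.032
v 3.104 3.317 -0.298
v 3.517 3.515 -0.43
v 3.867 3.837 -0.403
v 4.084 4.22 -0.222
v -3.888 -3.614 2.053
v -3.516 -3.576 2.991
v -3.302 -2.783 1.788
v -2.931 -2.746 2.726
v -3.009 -4.334 1.734
v -2.638 -4.297 2.672
v -2.424 -3.504 1.469
v -2.052 -3.466 2.407
v 0.35 3.333 -3.538
v 1.357 3.401 -3.869
v 0.443 1.619 -3.611
v 1.45 1.687 -3.942
v 1.198 1.96 -2.947
v 1.141 3.019 -2.902
v 0.659 2.001 -4.578
v 0.602 3.06 -4.533
v 1.548 2.578 -4.512
v 1.881 2.553 -3.504
v -0.081 2.467 -3.976
v 0.252 2.442 -2.968
v 0.846 3.518 -3.697
v 0.954 1.502 -3.783
v 0.807 1.663 -3.198
v 1.398 1.703 -3.393
v 0.719 3.293 -3.128
v 1.31 3.333 -3.323
v 1.217 2.486 -2.781
v 0.49 1.687 -4.157
v 1.081 1.727 -4.352
v 0.402 3.317 -4.087
v 0.993 3.357 -4.282
v 0.583 2.534 -4.699
v 1.549 3.074 -4.269
v 1.604 2.066 -4.313
v 1.139 2.251 -4.686
v 1.106 2.873 -4.66
v 1.745 3.059 -3.677
v 1.8 2.052 -3.72
v 1.652 2.212 -3.135
v 1.618 2.835 -3.108
v 1.857 2.575 -4.055
v 0 2.968 -3.76
v 0.055 1.961 -3.803
v 0.182 2.185 -4.372
v 0.148 2.808 -4.345
v 0.196 2.954 -3.167
v 0.251 1.946 -3.211
v 0.694 2.147 -2.82
v 0.661 2.769 -2.794
v -0.057 2.445 -3.425
f 2 1 5
f 2 5 3
f 3 5 6
f 3 6 4
f 5 1 7
f 5 7 6
f 6 7 8
f 6 8 4
f 7 1 9
f 7 9 8
f 8 9 10
f 8 10 4
f 9 1 11
f 9 11 10
f 10 11 12
f 10 12 4
f 11 1 13
f 11 13 12
f 12 13 14
f 12 14 4
f 13 1 15
f 13 15 14
f 14 15 16
f 14 16 4
f 15 1 17
f 15 17 16
f 16 17 18
f 16 18 4
f 17 1 19
f 17 19 18
f 18 19 20
f 18 20 4
f 19 1 21
f 19 21 20
f 20 21 22
f 20 22 4
f 21 1 23
f 21 23 22
f 22 23 24
f 22 24 4
f 23 1 25
f 23 25 24
f 24 25 26
f 24 26 4
f 25 1 2
f 25 2 26
f 26 2 3
f 26 3 4
f 28 27 30
f 28 30 29
f 30 27 31
f 30 31 29
f 31 27 32
f 31 32 29
f 32 27 33
f 32 33 29
f 33 27 34
f 33 34 29
f 34 27 35
f 34 35 29
f 35 27 36
f 35 36 29
f 36 27 37
f 36 37 29
f 37 27 38
f 37 38 29
f 38 27 39
f 38 39 29
f 39 27 40
f 39 40 29
f 40 27 41
f 40 41 29
f 41 27 28
f 41 28 29
f 43 42 45
f 43 45 44
f 45 42 46
f 45 46 44
f 46 42 47
f 46 47 44
f 47 42 48
f 47 48 44
f 48 42 49
f 48 49 44
f 49 42 50
f 49 50 44
f 50 42 51
f 50 51 44
f 51 42 52
f 51 52 44
f 52 42 53
f 52 53 44
f 53 42 54
f 53 54 44
f 54 42 55
f 54 55 44
f 55 42 56
f 55 56 44
f 56 42 57
f 56 57 44
f 57 42 43
f 57 43 44
f 59 61 58
f 62 59 58
f 58 61 60
f 60 62 58
f 59 65 61
f 63 59 62
f 63 65 59
f 61 65 60
f 64 62 60
f 60 65 64
f 64 63 62
f 65 63 64
f 66 103 82
f 103 77 106
f 82 106 71
f 103 106 82
f 66 82 78
f 82 71 83
f 78 83 67
f 82 83 78
f 66 78 87
f 78 67 88
f 87 88 73
f 78 88 87
f 66 87 99
f 87 73 102
f 99 102 76
f 87 102 99
f 66 99 103
f 99 76 107
f 103 107 77
f 99 107 103
f 67 83 94
f 83 71 97
f 94 97 75
f 83 97 94
f 71 106 84
f 106 77 105
f 84 105 70
f 106 105 84
f 77 107 104
f 107 76 100
f 104 100 68
f 107 100 104
f 76 102 101
f 102 73 89
f 101 89 72
f 102 89 101
f 73 88 93
f 88 67 90
f 93 90 74
f 88 90 93
f 69 95 81
f 95 75 96
f 81 96 70
f 95 96 81
f 69 81 79
f 81 70 80
f 79 80 68
f 81 80 79
f 69 79 86
f 79 68 85
f 86 85 72
f 79 85 86
f 69 86 91
f 86 72 92
f 91 92 74
f 86 92 91
f 69 91 95
f 91 74 98
f 95 98 75
f 91 98 95
f 70 96 84
f 96 75 97
f 84 97 71
f 96 97 84
f 68 80 104
f 80 70 105
f 104 105 77
f 80 105 104
f 72 85 101
f 85 68 100
f 101 100 76
f 85 100 101
f 74 92 93
f 92 72 89
f 93 89 73
f 92 89 93
f 75 98 94
f 98 74 90
f 94 90 67
f 98 90 94



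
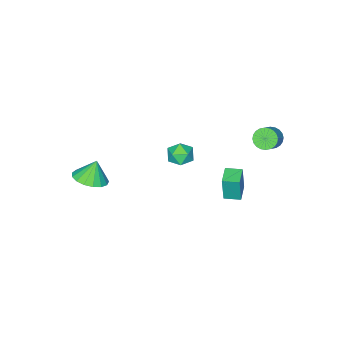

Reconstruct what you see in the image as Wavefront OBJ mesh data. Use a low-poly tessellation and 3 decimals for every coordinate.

v -2.398 2.809 3.1
v -1.957 2.456 2.78
v -1.16 2.817 3.48
v -1.602 3.171 3.8
v -1.945 2.676 2.654
v -1.149 3.037 3.353
v -2.003 2.916 2.595
v -1.206 3.277 3.295
v -2.121 3.139 2.614
v -1.324 3.501 3.314
v -2.281 3.313 2.706
v -1.484 3.674 3.406
v -2.459 3.41 2.859
v -1.662 3.771 3.559
v -2.627 3.415 3.048
v -1.831 3.777 3.748
v -2.761 3.329 3.245
v -1.965 3.69 3.945
v -2.84 3.163 3.42
v -2.043 3.524 4.12
v -2.851 2.943 3.547
v -2.055 3.304 4.246
v -2.794 2.703 3.605
v -1.997 3.064 4.305
v -2.676 2.479 3.586
v -1.879 2.841 4.286
v -2.516 2.306 3.494
v -1.719 2.667 4.194
v -2.338 2.209 3.341
v -1.541 2.57 4.041
v -2.169 2.203 3.152
v -1.373 2.565 3.852
v -2.035 2.29 2.955
v -1.239 2.651 3.655
v -2.583 -3.031 -2.002
v -1.861 -2.646 -1.858
v -1.959 -3.894 -2.822
v -1.237 -3.509 -2.678
v -1.602 -3.947 -2.074
v -1.987 -3.414 -1.567
v -1.833 -3.126 -3.113
v -2.218 -2.593 -2.606
v -1.397 -2.705 -2.545
v -1.255 -3.212 -1.903
v -2.565 -3.328 -2.777
v -2.423 -3.835 -2.135
v -2.829 0.623 -2.95
v -2.702 0.604 -1.375
v -1.968 1.272 -3.011
v -1.841 1.252 -1.437
v -2.279 -0.112 -3.003
v -2.152 -0.132 -1.429
v -1.418 0.536 -3.065
v -1.291 0.517 -1.49
v 3.976 -3.74 -0.733
v 4.891 -3.737 -0.357
v 3.504 -3.74 0.413
v 4.785 -3.277 -0.401
v 4.494 -2.924 -0.52
v 4.084 -2.757 -0.689
v 3.649 -2.815 -0.868
v 3.289 -3.085 -1.016
v 3.086 -3.506 -1.099
v 3.087 -3.98 -1.099
v 3.292 -4.398 -1.015
v 3.653 -4.667 -0.866
v 4.089 -4.722 -0.687
v 4.498 -4.553 -0.519
v 4.788 -4.198 -0.4
f 2 1 5
f 2 5 3
f 3 5 6
f 3 6 4
f 5 1 7
f 5 7 6
f 6 7 8
f 6 8 4
f 7 1 9
f 7 9 8
f 8 9 10
f 8 10 4
f 9 1 11
f 9 11 10
f 10 11 12
f 10 12 4
f 11 1 13
f 11 13 12
f 12 13 14
f 12 14 4
f 13 1 15
f 13 15 14
f 14 15 16
f 14 16 4
f 15 1 17
f 15 17 16
f 16 17 18
f 16 18 4
f 17 1 19
f 17 19 18
f 18 19 20
f 18 20 4
f 19 1 21
f 19 21 20
f 20 21 22
f 20 22 4
f 21 1 23
f 21 23 22
f 22 23 24
f 22 24 4
f 23 1 25
f 23 25 24
f 24 25 26
f 24 26 4
f 25 1 27
f 25 27 26
f 26 27 28
f 26 28 4
f 27 1 29
f 27 29 28
f 28 29 30
f 28 30 4
f 29 1 31
f 29 31 30
f 30 31 32
f 30 32 4
f 31 1 33
f 31 33 32
f 32 33 34
f 32 34 4
f 33 1 2
f 33 2 34
f 34 2 3
f 34 3 4
f 35 46 40
f 35 40 36
f 35 36 42
f 35 42 45
f 35 45 46
f 36 40 44
f 40 46 39
f 46 45 37
f 45 42 41
f 42 36 43
f 38 44 39
f 38 39 37
f 38 37 41
f 38 41 43
f 38 43 44
f 39 44 40
f 37 39 46
f 41 37 45
f 43 41 42
f 44 43 36
f 48 50 47
f 51 48 47
f 47 50 49
f 49 51 47
f 48 54 50
f 52 48 51
f 52 54 48
f 50 54 49
f 53 51 49
f 49 54 53
f 53 52 51
f 54 52 53
f 56 55 58
f 56 58 57
f 58 55 59
f 58 59 57
f 59 55 60
f 59 60 57
f 60 55 61
f 60 61 57
f 61 55 62
f 61 62 57
f 62 55 63
f 62 63 57
f 63 55 64
f 63 64 57
f 64 55 65
f 64 65 57
f 65 55 66
f 65 66 57
f 66 55 67
f 66 67 57
f 67 55 68
f 67 68 57
f 68 55 69
f 68 69 57
f 69 55 56
f 69 56 57



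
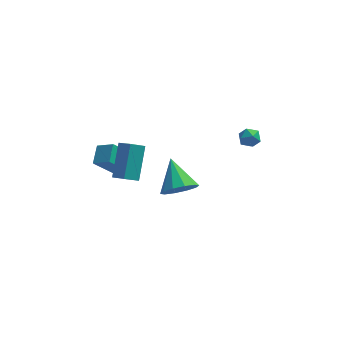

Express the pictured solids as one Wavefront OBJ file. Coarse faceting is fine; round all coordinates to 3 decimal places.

v -3.243 -0.259 0.336
v -3.037 0.776 0.82
v -4.109 0.169 -0.21
v -3.904 1.204 0.274
v -1.996 0.236 -1.254
v -1.791 1.271 -0.77
v -2.863 0.664 -1.8
v -2.657 1.699 -1.316
v -3.07 -1.827 0.642
v -2.732 -0.315 2.045
v -2.326 -1.512 0.123
v -1.988 0 1.526
v -2.452 -2.44 1.154
v -2.114 -0.928 2.557
v -1.708 -2.125 0.635
v -1.37 -0.613 2.038
v 3.43 -0.247 2.648
v 3.826 -0.18 2.134
v 4.114 -0.92 3.086
v 4.51 -0.853 2.572
v 4.424 -0.355 2.985
v 4.001 0.06 2.714
v 3.939 -1.16 2.506
v 3.516 -0.745 2.235
v 4.14 -0.744 2.046
v 4.44 -0.247 2.342
v 3.5 -0.853 2.878
v 3.8 -0.356 3.174
v 0.347 -3.24 1.009
v 1.329 -3.09 1.192
v -0.087 -1.7 2.071
v 1.178 -2.775 0.674
v 0.711 -2.638 0.284
v 0.104 -2.731 0.172
v -0.41 -3.019 0.379
v -0.635 -3.391 0.827
v -0.485 -3.705 1.344
v -0.017 -3.842 1.734
v 0.59 -3.749 1.847
v 1.104 -3.462 1.64
f 2 4 1
f 5 2 1
f 1 4 3
f 3 5 1
f 2 8 4
f 6 2 5
f 6 8 2
f 4 8 3
f 7 5 3
f 3 8 7
f 7 6 5
f 8 6 7
f 10 12 9
f 13 10 9
f 9 12 11
f 11 13 9
f 10 16 12
f 14 10 13
f 14 16 10
f 12 16 11
f 15 13 11
f 11 16 15
f 15 14 13
f 16 14 15
f 17 28 22
f 17 22 18
f 17 18 24
f 17 24 27
f 17 27 28
f 18 22 26
f 22 28 21
f 28 27 19
f 27 24 23
f 24 18 25
f 20 26 21
f 20 21 19
f 20 19 23
f 20 23 25
f 20 25 26
f 21 26 22
f 19 21 28
f 23 19 27
f 25 23 24
f 26 25 18
f 30 29 32
f 30 32 31
f 32 29 33
f 32 33 31
f 33 29 34
f 33 34 31
f 34 29 35
f 34 35 31
f 35 29 36
f 35 36 31
f 36 29 37
f 36 37 31
f 37 29 38
f 37 38 31
f 38 29 39
f 38 39 31
f 39 29 40
f 39 40 31
f 40 29 30
f 40 30 31



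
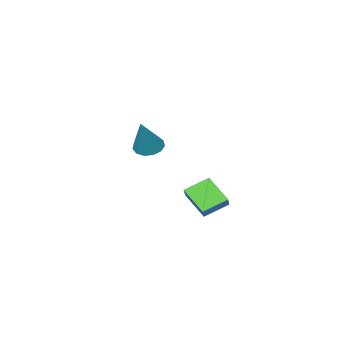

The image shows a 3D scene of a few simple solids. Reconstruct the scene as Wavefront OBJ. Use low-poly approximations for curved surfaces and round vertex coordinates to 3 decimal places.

v -4.365 -3.322 -2.903
v -3.923 -2.857 -2.345
v -4.461 -2.098 -3.848
v -4.019 -1.633 -3.29
v -3.241 -3.687 -3.49
v -2.799 -3.222 -2.932
v -3.337 -2.463 -4.435
v -2.895 -1.998 -3.877
v 0.679 -1.033 1.148
v 1.155 -0.704 0.79
v 1.481 -0.487 2.712
v 0.871 -0.453 0.848
v 0.526 -0.387 1.001
v 0.23 -0.525 1.201
v 0.076 -0.825 1.384
v 0.114 -1.19 1.493
v 0.332 -1.506 1.491
v 0.659 -1.671 1.381
v 0.993 -1.634 1.197
v 1.227 -1.406 0.997
v 1.288 -1.059 0.845
f 2 4 1
f 5 2 1
f 1 4 3
f 3 5 1
f 2 8 4
f 6 2 5
f 6 8 2
f 4 8 3
f 7 5 3
f 3 8 7
f 7 6 5
f 8 6 7
f 10 9 12
f 10 12 11
f 12 9 13
f 12 13 11
f 13 9 14
f 13 14 11
f 14 9 15
f 14 15 11
f 15 9 16
f 15 16 11
f 16 9 17
f 16 17 11
f 17 9 18
f 17 18 11
f 18 9 19
f 18 19 11
f 19 9 20
f 19 20 11
f 20 9 21
f 20 21 11
f 21 9 10
f 21 10 11



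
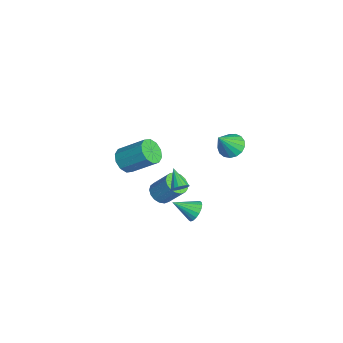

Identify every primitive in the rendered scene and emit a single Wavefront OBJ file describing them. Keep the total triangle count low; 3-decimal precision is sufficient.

v 2.046 3.39 3.146
v 2.475 4.075 3.376
v 2.674 2.53 4.534
v 2.121 4.116 3.562
v 1.749 3.991 3.652
v 1.446 3.728 3.627
v 1.28 3.388 3.492
v 1.289 3.048 3.277
v 1.472 2.787 3.032
v 1.786 2.664 2.813
v 2.159 2.707 2.671
v 2.507 2.906 2.637
v 2.749 3.217 2.72
v 2.829 3.567 2.9
v 2.73 3.876 3.137
v -2.012 -0.07 -4.565
v -1.554 0.371 -5.051
v -1.03 1.291 -3.72
v -1.488 0.85 -3.235
v -1.889 0.557 -5.047
v -1.364 1.476 -3.717
v -2.252 0.599 -4.933
v -1.728 1.519 -3.603
v -2.56 0.488 -4.735
v -2.036 1.408 -3.405
v -2.743 0.249 -4.498
v -2.218 1.169 -3.167
v -2.758 -0.063 -4.276
v -2.234 0.857 -2.946
v -2.603 -0.376 -4.121
v -2.078 0.543 -2.79
v -2.312 -0.62 -4.067
v -1.787 0.3 -2.737
v -1.952 -0.737 -4.127
v -1.428 0.183 -2.797
v -1.607 -0.701 -4.288
v -1.082 0.218 -2.958
v -1.354 -0.521 -4.512
v -0.83 0.398 -3.182
v -1.252 -0.238 -4.749
v -0.728 0.682 -3.419
v -1.324 0.084 -4.943
v -0.8 1.004 -3.613
v 1.48 1.487 -3.172
v 1.998 1.148 -3.577
v 1.26 0.193 -2.368
v 2.171 1.274 -3.327
v 2.207 1.443 -3.046
v 2.099 1.62 -2.79
v 1.868 1.771 -2.61
v 1.56 1.866 -2.542
v 1.237 1.886 -2.598
v 0.961 1.826 -2.768
v 0.788 1.7 -3.018
v 0.752 1.532 -3.299
v 0.86 1.355 -3.555
v 1.091 1.204 -3.735
v 1.399 1.109 -3.803
v 1.723 1.089 -3.747
v 0.426 -2.376 1.083
v 0.904 -2.031 0.443
v 1.551 -0.599 1.697
v 1.074 -0.944 2.337
v 0.418 -1.8 0.431
v 1.065 -0.369 1.685
v -0.064 -1.79 0.667
v 0.583 -0.358 1.922
v -0.359 -2.003 1.063
v 0.288 -0.572 2.317
v -0.354 -2.359 1.466
v 0.293 -0.927 2.72
v -0.051 -2.721 1.723
v 0.596 -1.289 2.977
v 0.435 -2.951 1.735
v 1.082 -1.52 2.989
v 0.917 -2.962 1.498
v 1.564 -1.53 2.753
v 1.212 -2.748 1.103
v 1.859 -1.317 2.357
v 1.207 -2.393 0.7
v 1.854 -0.961 1.954
v -0.05 0.826 -2.342
v 0.249 0.951 -1.873
v -1.21 0.594 -1.538
v 0.147 1.192 -1.951
v -0 1.348 -2.119
v -0.159 1.385 -2.338
v -0.293 1.294 -2.558
v -0.371 1.096 -2.728
v -0.376 0.835 -2.809
v -0.305 0.573 -2.784
v -0.177 0.368 -2.657
v -0.019 0.269 -2.458
v 0.132 0.297 -2.232
v 0.241 0.446 -2.032
v 0.283 0.682 -1.902
f 2 1 4
f 2 4 3
f 4 1 5
f 4 5 3
f 5 1 6
f 5 6 3
f 6 1 7
f 6 7 3
f 7 1 8
f 7 8 3
f 8 1 9
f 8 9 3
f 9 1 10
f 9 10 3
f 10 1 11
f 10 11 3
f 11 1 12
f 11 12 3
f 12 1 13
f 12 13 3
f 13 1 14
f 13 14 3
f 14 1 15
f 14 15 3
f 15 1 2
f 15 2 3
f 17 16 20
f 17 20 18
f 18 20 21
f 18 21 19
f 20 16 22
f 20 22 21
f 21 22 23
f 21 23 19
f 22 16 24
f 22 24 23
f 23 24 25
f 23 25 19
f 24 16 26
f 24 26 25
f 25 26 27
f 25 27 19
f 26 16 28
f 26 28 27
f 27 28 29
f 27 29 19
f 28 16 30
f 28 30 29
f 29 30 31
f 29 31 19
f 30 16 32
f 30 32 31
f 31 32 33
f 31 33 19
f 32 16 34
f 32 34 33
f 33 34 35
f 33 35 19
f 34 16 36
f 34 36 35
f 35 36 37
f 35 37 19
f 36 16 38
f 36 38 37
f 37 38 39
f 37 39 19
f 38 16 40
f 38 40 39
f 39 40 41
f 39 41 19
f 40 16 42
f 40 42 41
f 41 42 43
f 41 43 19
f 42 16 17
f 42 17 43
f 43 17 18
f 43 18 19
f 45 44 47
f 45 47 46
f 47 44 48
f 47 48 46
f 48 44 49
f 48 49 46
f 49 44 50
f 49 50 46
f 50 44 51
f 50 51 46
f 51 44 52
f 51 52 46
f 52 44 53
f 52 53 46
f 53 44 54
f 53 54 46
f 54 44 55
f 54 55 46
f 55 44 56
f 55 56 46
f 56 44 57
f 56 57 46
f 57 44 58
f 57 58 46
f 58 44 59
f 58 59 46
f 59 44 45
f 59 45 46
f 61 60 64
f 61 64 62
f 62 64 65
f 62 65 63
f 64 60 66
f 64 66 65
f 65 66 67
f 65 67 63
f 66 60 68
f 66 68 67
f 67 68 69
f 67 69 63
f 68 60 70
f 68 70 69
f 69 70 71
f 69 71 63
f 70 60 72
f 70 72 71
f 71 72 73
f 71 73 63
f 72 60 74
f 72 74 73
f 73 74 75
f 73 75 63
f 74 60 76
f 74 76 75
f 75 76 77
f 75 77 63
f 76 60 78
f 76 78 77
f 77 78 79
f 77 79 63
f 78 60 80
f 78 80 79
f 79 80 81
f 79 81 63
f 80 60 61
f 80 61 81
f 81 61 62
f 81 62 63
f 83 82 85
f 83 85 84
f 85 82 86
f 85 86 84
f 86 82 87
f 86 87 84
f 87 82 88
f 87 88 84
f 88 82 89
f 88 89 84
f 89 82 90
f 89 90 84
f 90 82 91
f 90 91 84
f 91 82 92
f 91 92 84
f 92 82 93
f 92 93 84
f 93 82 94
f 93 94 84
f 94 82 95
f 94 95 84
f 95 82 96
f 95 96 84
f 96 82 83
f 96 83 84



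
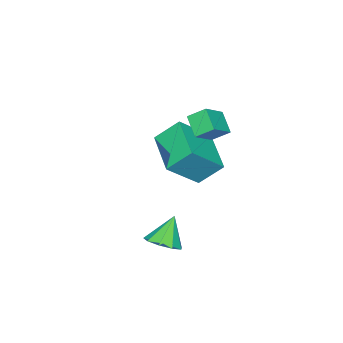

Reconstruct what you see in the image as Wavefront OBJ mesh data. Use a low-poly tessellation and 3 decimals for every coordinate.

v -1.013 0.563 0.182
v -1.315 1.23 0.705
v -0.541 1.278 -0.458
v -0.843 1.945 0.065
v 0.003 0.495 0.855
v -0.299 1.162 1.378
v 0.475 1.21 0.215
v 0.173 1.877 0.738
v -2.144 0.127 -1.505
v -0.839 -0.478 -0.234
v -0.891 1.634 -2.074
v 0.414 1.029 -0.802
v -1.594 -0.689 -2.458
v -0.289 -1.294 -1.186
v -0.341 0.818 -3.026
v 0.964 0.213 -1.755
v 3.647 2.025 -3.677
v 4.258 1.76 -3.289
v 2.933 2.035 -2.543
v 4.261 2.286 -3.292
v 3.977 2.691 -3.475
v 3.539 2.783 -3.752
v 3.152 2.521 -3.994
v 2.996 2.027 -4.087
v 3.145 1.531 -3.989
v 3.529 1.267 -3.744
v 3.969 1.357 -3.468
f 2 4 1
f 5 2 1
f 1 4 3
f 3 5 1
f 2 8 4
f 6 2 5
f 6 8 2
f 4 8 3
f 7 5 3
f 3 8 7
f 7 6 5
f 8 6 7
f 10 12 9
f 13 10 9
f 9 12 11
f 11 13 9
f 10 16 12
f 14 10 13
f 14 16 10
f 12 16 11
f 15 13 11
f 11 16 15
f 15 14 13
f 16 14 15
f 18 17 20
f 18 20 19
f 20 17 21
f 20 21 19
f 21 17 22
f 21 22 19
f 22 17 23
f 22 23 19
f 23 17 24
f 23 24 19
f 24 17 25
f 24 25 19
f 25 17 26
f 25 26 19
f 26 17 27
f 26 27 19
f 27 17 18
f 27 18 19



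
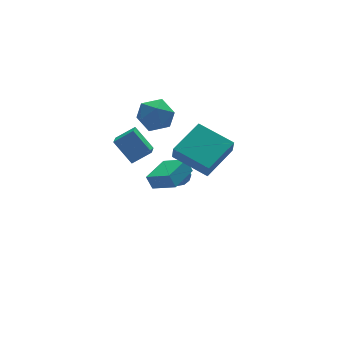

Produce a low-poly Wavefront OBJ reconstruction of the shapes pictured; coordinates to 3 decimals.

v -0.758 -1.462 2.339
v -0.888 -1.895 3.232
v 0.936 -0.539 3.034
v 0.805 -0.972 3.926
v 0.355 -3.048 1.734
v 0.224 -3.481 2.626
v 2.048 -2.125 2.428
v 1.918 -2.558 3.321
v 1.932 4.013 -3.754
v 2.47 3.939 -3.38
v 1.867 3.433 -2.612
v 1.328 3.507 -2.986
v 2.32 4.265 -3.283
v 1.716 3.759 -2.515
v 2.046 4.511 -3.336
v 1.443 4.005 -2.568
v 1.736 4.599 -3.522
v 1.133 4.093 -2.754
v 1.488 4.501 -3.781
v 0.885 3.995 -3.013
v 1.381 4.248 -4.032
v 0.778 3.742 -3.264
v 1.449 3.92 -4.194
v 0.845 3.415 -3.426
v 1.67 3.622 -4.217
v 1.066 3.116 -3.449
v 1.974 3.448 -4.093
v 1.371 2.942 -3.325
v 2.265 3.453 -3.861
v 1.661 2.947 -3.093
v 2.45 3.636 -3.595
v 1.846 3.13 -2.827
v -0.366 3.375 2.85
v 0.307 3.921 2.219
v 0.093 1.899 2.061
v 0.766 2.445 1.43
v 0.977 2.341 2.476
v 0.693 3.254 2.964
v -0.293 2.566 1.316
v -0.577 3.479 1.804
v 0.352 3.422 1.271
v 1.137 3.283 1.988
v -0.737 2.537 2.292
v 0.048 2.398 3.009
v -1.373 4.352 -0.094
v -1.873 3.347 0.411
v -0.378 4.183 0.556
v -0.879 3.179 1.061
v -0.761 3.461 -1.261
v -1.262 2.457 -0.756
v 0.233 3.293 -0.611
v -0.267 2.288 -0.106
v 0.533 1.166 -2.181
v 0.301 1.43 -1.429
v -0.272 2.217 -2.797
v -0.504 2.48 -2.045
v 1.924 2.26 -2.135
v 1.692 2.523 -1.383
v 1.119 3.31 -2.751
v 0.887 3.574 -1.999
f 2 4 1
f 5 2 1
f 1 4 3
f 3 5 1
f 2 8 4
f 6 2 5
f 6 8 2
f 4 8 3
f 7 5 3
f 3 8 7
f 7 6 5
f 8 6 7
f 10 9 13
f 10 13 11
f 11 13 14
f 11 14 12
f 13 9 15
f 13 15 14
f 14 15 16
f 14 16 12
f 15 9 17
f 15 17 16
f 16 17 18
f 16 18 12
f 17 9 19
f 17 19 18
f 18 19 20
f 18 20 12
f 19 9 21
f 19 21 20
f 20 21 22
f 20 22 12
f 21 9 23
f 21 23 22
f 22 23 24
f 22 24 12
f 23 9 25
f 23 25 24
f 24 25 26
f 24 26 12
f 25 9 27
f 25 27 26
f 26 27 28
f 26 28 12
f 27 9 29
f 27 29 28
f 28 29 30
f 28 30 12
f 29 9 31
f 29 31 30
f 30 31 32
f 30 32 12
f 31 9 10
f 31 10 32
f 32 10 11
f 32 11 12
f 33 44 38
f 33 38 34
f 33 34 40
f 33 40 43
f 33 43 44
f 34 38 42
f 38 44 37
f 44 43 35
f 43 40 39
f 40 34 41
f 36 42 37
f 36 37 35
f 36 35 39
f 36 39 41
f 36 41 42
f 37 42 38
f 35 37 44
f 39 35 43
f 41 39 40
f 42 41 34
f 46 48 45
f 49 46 45
f 45 48 47
f 47 49 45
f 46 52 48
f 50 46 49
f 50 52 46
f 48 52 47
f 51 49 47
f 47 52 51
f 51 50 49
f 52 50 51
f 54 56 53
f 57 54 53
f 53 56 55
f 55 57 53
f 54 60 56
f 58 54 57
f 58 60 54
f 56 60 55
f 59 57 55
f 55 60 59
f 59 58 57
f 60 58 59



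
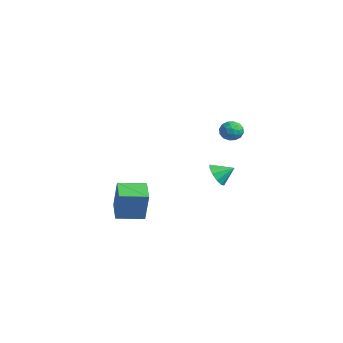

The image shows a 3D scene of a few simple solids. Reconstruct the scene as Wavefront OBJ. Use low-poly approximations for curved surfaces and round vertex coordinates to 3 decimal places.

v 1.966 -4.416 0.064
v 2.477 -4.443 1.852
v 2.492 -3.017 -0.065
v 3.003 -3.044 1.723
v 3.157 -4.896 -0.283
v 3.668 -4.923 1.505
v 3.683 -3.497 -0.412
v 4.194 -3.524 1.376
v 1.81 2.854 3.596
v 2.475 2.694 3.591
v 1.625 2.066 4.349
v 2.29 1.906 4.344
v 2.084 2.502 4.607
v 2.198 2.989 4.142
v 1.902 1.771 3.798
v 2.016 2.258 3.333
v 2.531 2.024 3.716
v 2.644 2.476 4.216
v 1.456 2.284 3.724
v 1.569 2.736 4.224
v 2.159 2.843 3.527
v 1.941 1.917 4.413
v 1.82 2.268 4.568
v 2.211 2.173 4.565
v 1.996 3.017 3.851
v 2.387 2.922 3.848
v 2.157 2.81 4.446
v 1.713 1.838 4.092
v 2.104 1.743 4.089
v 1.889 2.587 3.375
v 2.28 2.492 3.372
v 1.943 1.95 3.494
v 2.582 2.355 3.598
v 2.474 1.892 4.041
v 2.246 1.813 3.72
v 2.313 2.099 3.446
v 2.649 2.621 3.892
v 2.54 2.158 4.335
v 2.419 2.508 4.489
v 2.486 2.795 4.216
v 2.682 2.227 3.965
v 1.56 2.602 3.605
v 1.451 2.139 4.048
v 1.614 1.965 3.724
v 1.681 2.252 3.451
v 1.626 2.868 3.899
v 1.518 2.405 4.342
v 1.787 2.661 4.494
v 1.854 2.947 4.22
v 1.418 2.533 3.975
v -0.419 2.925 -0.396
v 0.049 2.387 -0.012
v 0.059 3.735 0.156
v 0.287 2.53 -0.429
v 0.255 2.824 -0.833
v -0.034 3.157 -1.07
v -0.471 3.401 -1.049
v -0.888 3.464 -0.779
v -1.126 3.321 -0.363
v -1.094 3.027 0.041
v -0.804 2.694 0.278
v -0.368 2.45 0.258
f 2 4 1
f 5 2 1
f 1 4 3
f 3 5 1
f 2 8 4
f 6 2 5
f 6 8 2
f 4 8 3
f 7 5 3
f 3 8 7
f 7 6 5
f 8 6 7
f 9 46 25
f 46 20 49
f 25 49 14
f 46 49 25
f 9 25 21
f 25 14 26
f 21 26 10
f 25 26 21
f 9 21 30
f 21 10 31
f 30 31 16
f 21 31 30
f 9 30 42
f 30 16 45
f 42 45 19
f 30 45 42
f 9 42 46
f 42 19 50
f 46 50 20
f 42 50 46
f 10 26 37
f 26 14 40
f 37 40 18
f 26 40 37
f 14 49 27
f 49 20 48
f 27 48 13
f 49 48 27
f 20 50 47
f 50 19 43
f 47 43 11
f 50 43 47
f 19 45 44
f 45 16 32
f 44 32 15
f 45 32 44
f 16 31 36
f 31 10 33
f 36 33 17
f 31 33 36
f 12 38 24
f 38 18 39
f 24 39 13
f 38 39 24
f 12 24 22
f 24 13 23
f 22 23 11
f 24 23 22
f 12 22 29
f 22 11 28
f 29 28 15
f 22 28 29
f 12 29 34
f 29 15 35
f 34 35 17
f 29 35 34
f 12 34 38
f 34 17 41
f 38 41 18
f 34 41 38
f 13 39 27
f 39 18 40
f 27 40 14
f 39 40 27
f 11 23 47
f 23 13 48
f 47 48 20
f 23 48 47
f 15 28 44
f 28 11 43
f 44 43 19
f 28 43 44
f 17 35 36
f 35 15 32
f 36 32 16
f 35 32 36
f 18 41 37
f 41 17 33
f 37 33 10
f 41 33 37
f 52 51 54
f 52 54 53
f 54 51 55
f 54 55 53
f 55 51 56
f 55 56 53
f 56 51 57
f 56 57 53
f 57 51 58
f 57 58 53
f 58 51 59
f 58 59 53
f 59 51 60
f 59 60 53
f 60 51 61
f 60 61 53
f 61 51 62
f 61 62 53
f 62 51 52
f 62 52 53

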